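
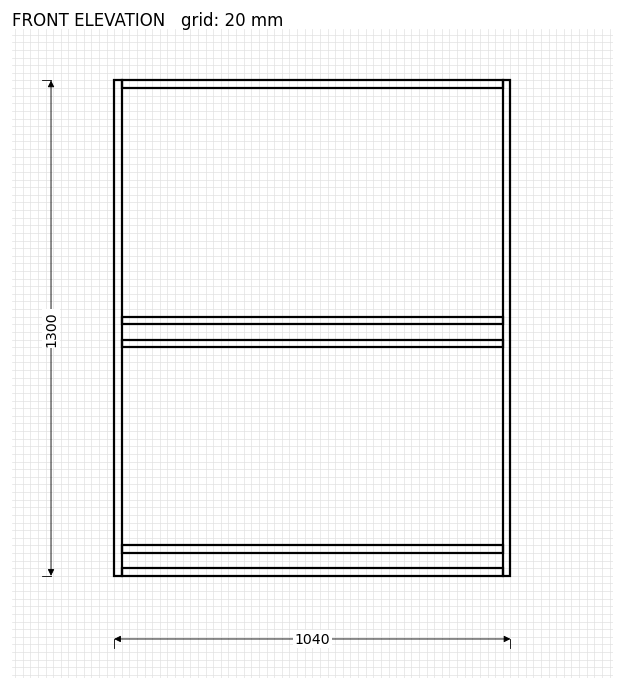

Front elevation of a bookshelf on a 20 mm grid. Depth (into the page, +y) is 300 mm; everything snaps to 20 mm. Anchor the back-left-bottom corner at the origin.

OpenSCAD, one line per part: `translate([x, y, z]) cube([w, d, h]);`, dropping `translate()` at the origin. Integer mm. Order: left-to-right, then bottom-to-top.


cube([20, 300, 1300]);
translate([20, 0, 0]) cube([1000, 300, 20]);
translate([20, 0, 60]) cube([1000, 300, 20]);
translate([20, 0, 600]) cube([1000, 300, 20]);
translate([20, 0, 660]) cube([1000, 300, 20]);
translate([20, 0, 1280]) cube([1000, 300, 20]);
translate([1020, 0, 0]) cube([20, 300, 1300]);


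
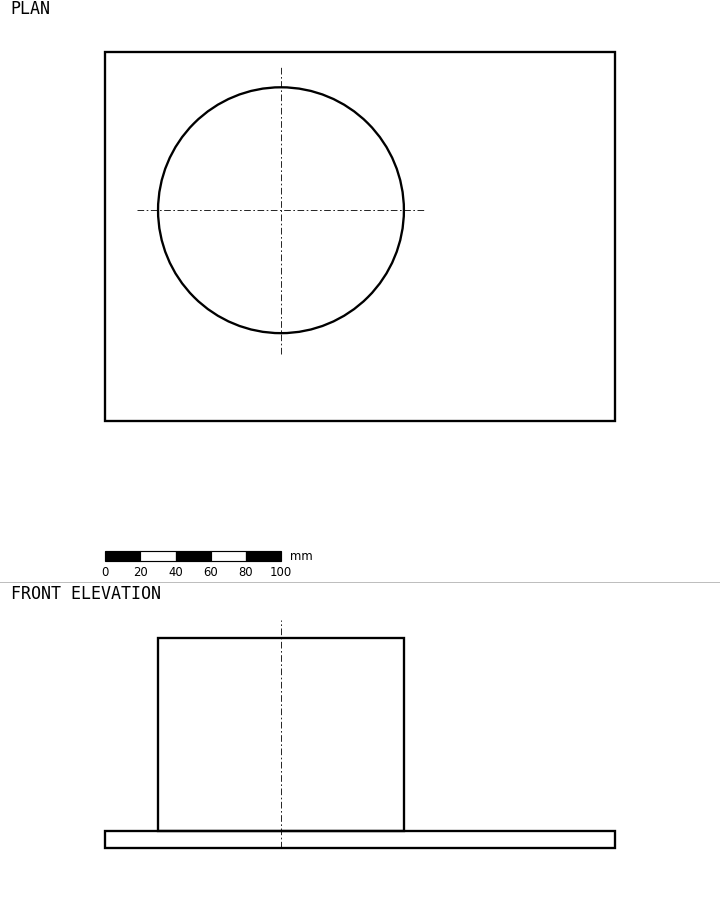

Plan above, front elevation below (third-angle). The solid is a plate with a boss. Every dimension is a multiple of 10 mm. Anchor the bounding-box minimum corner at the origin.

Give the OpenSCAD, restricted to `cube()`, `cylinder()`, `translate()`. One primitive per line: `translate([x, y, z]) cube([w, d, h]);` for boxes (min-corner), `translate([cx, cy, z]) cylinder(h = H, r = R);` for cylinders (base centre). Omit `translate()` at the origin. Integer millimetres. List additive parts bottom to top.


cube([290, 210, 10]);
translate([100, 120, 10]) cylinder(h = 110, r = 70);


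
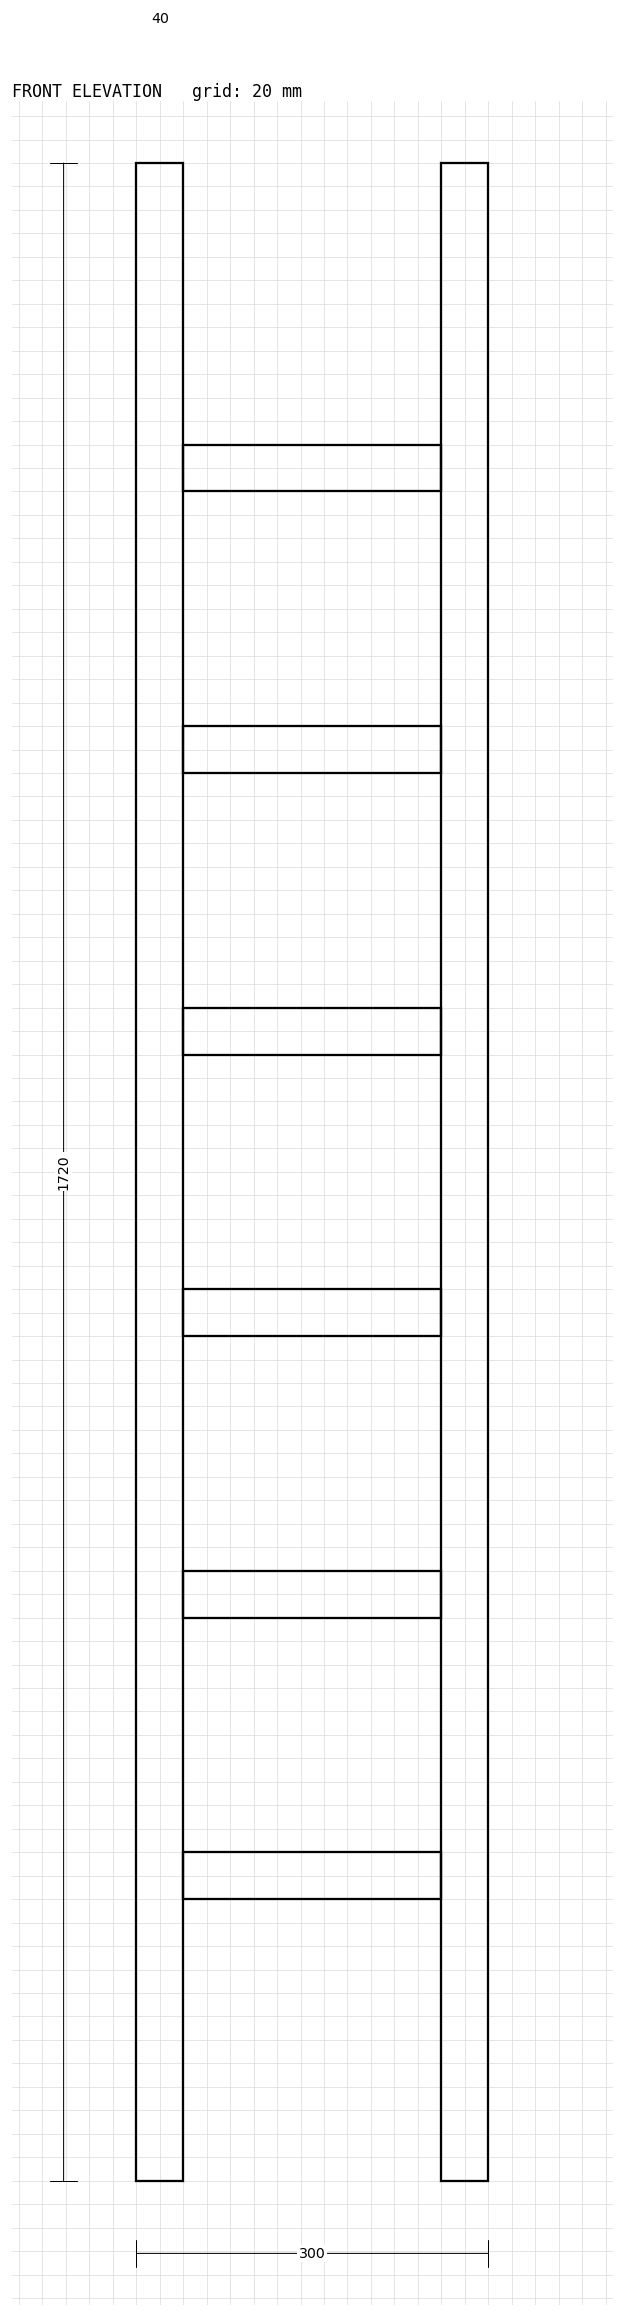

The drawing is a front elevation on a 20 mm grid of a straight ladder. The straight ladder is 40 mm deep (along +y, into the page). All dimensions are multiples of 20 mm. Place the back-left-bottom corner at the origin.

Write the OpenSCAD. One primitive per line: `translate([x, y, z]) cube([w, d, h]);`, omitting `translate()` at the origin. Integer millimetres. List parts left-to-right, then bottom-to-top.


cube([40, 40, 1720]);
translate([40, 0, 240]) cube([220, 40, 40]);
translate([40, 0, 480]) cube([220, 40, 40]);
translate([40, 0, 720]) cube([220, 40, 40]);
translate([40, 0, 960]) cube([220, 40, 40]);
translate([40, 0, 1200]) cube([220, 40, 40]);
translate([40, 0, 1440]) cube([220, 40, 40]);
translate([260, 0, 0]) cube([40, 40, 1720]);


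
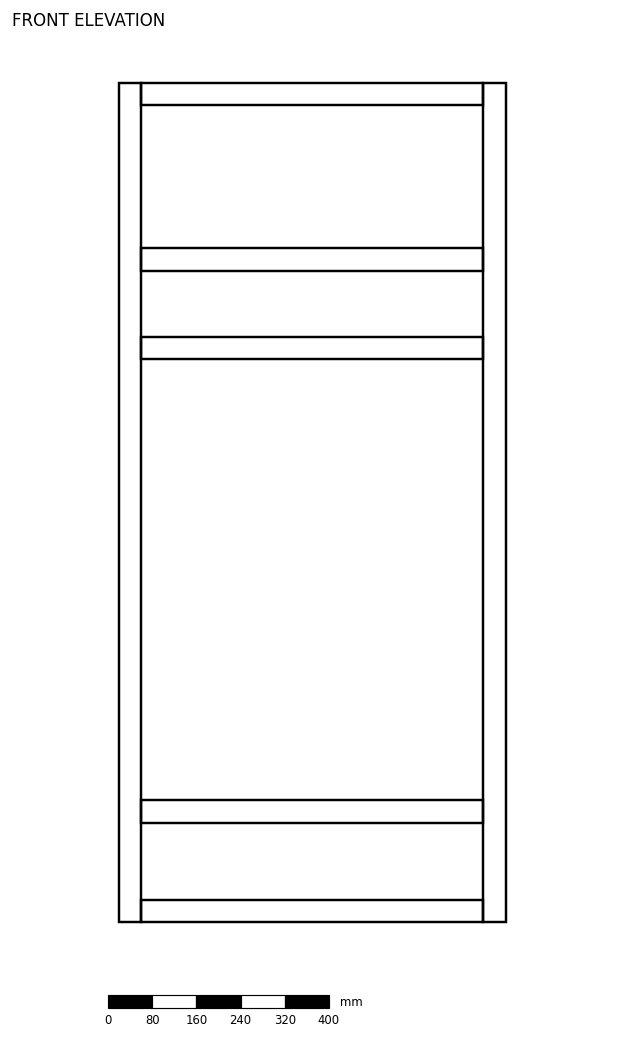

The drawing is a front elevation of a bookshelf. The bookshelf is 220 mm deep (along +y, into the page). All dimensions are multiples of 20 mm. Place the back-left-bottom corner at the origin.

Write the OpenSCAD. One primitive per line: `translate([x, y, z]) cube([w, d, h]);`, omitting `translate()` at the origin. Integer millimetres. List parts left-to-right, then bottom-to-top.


cube([40, 220, 1520]);
translate([40, 0, 0]) cube([620, 220, 40]);
translate([40, 0, 180]) cube([620, 220, 40]);
translate([40, 0, 1020]) cube([620, 220, 40]);
translate([40, 0, 1180]) cube([620, 220, 40]);
translate([40, 0, 1480]) cube([620, 220, 40]);
translate([660, 0, 0]) cube([40, 220, 1520]);


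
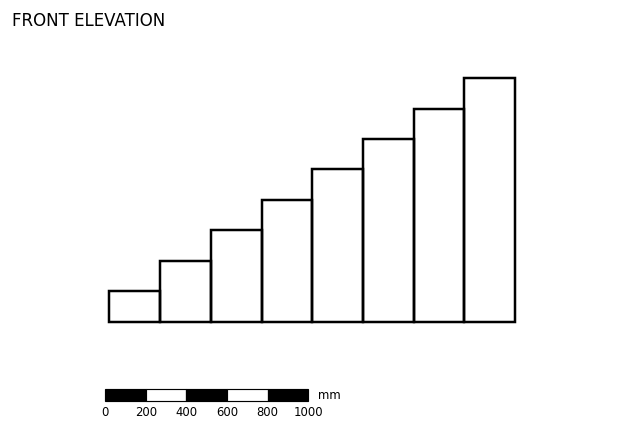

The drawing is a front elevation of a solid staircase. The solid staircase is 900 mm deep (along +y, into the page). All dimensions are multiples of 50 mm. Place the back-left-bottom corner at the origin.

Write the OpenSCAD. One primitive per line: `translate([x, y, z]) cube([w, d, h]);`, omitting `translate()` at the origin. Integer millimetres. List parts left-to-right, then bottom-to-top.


cube([250, 900, 150]);
translate([250, 0, 0]) cube([250, 900, 300]);
translate([500, 0, 0]) cube([250, 900, 450]);
translate([750, 0, 0]) cube([250, 900, 600]);
translate([1000, 0, 0]) cube([250, 900, 750]);
translate([1250, 0, 0]) cube([250, 900, 900]);
translate([1500, 0, 0]) cube([250, 900, 1050]);
translate([1750, 0, 0]) cube([250, 900, 1200]);


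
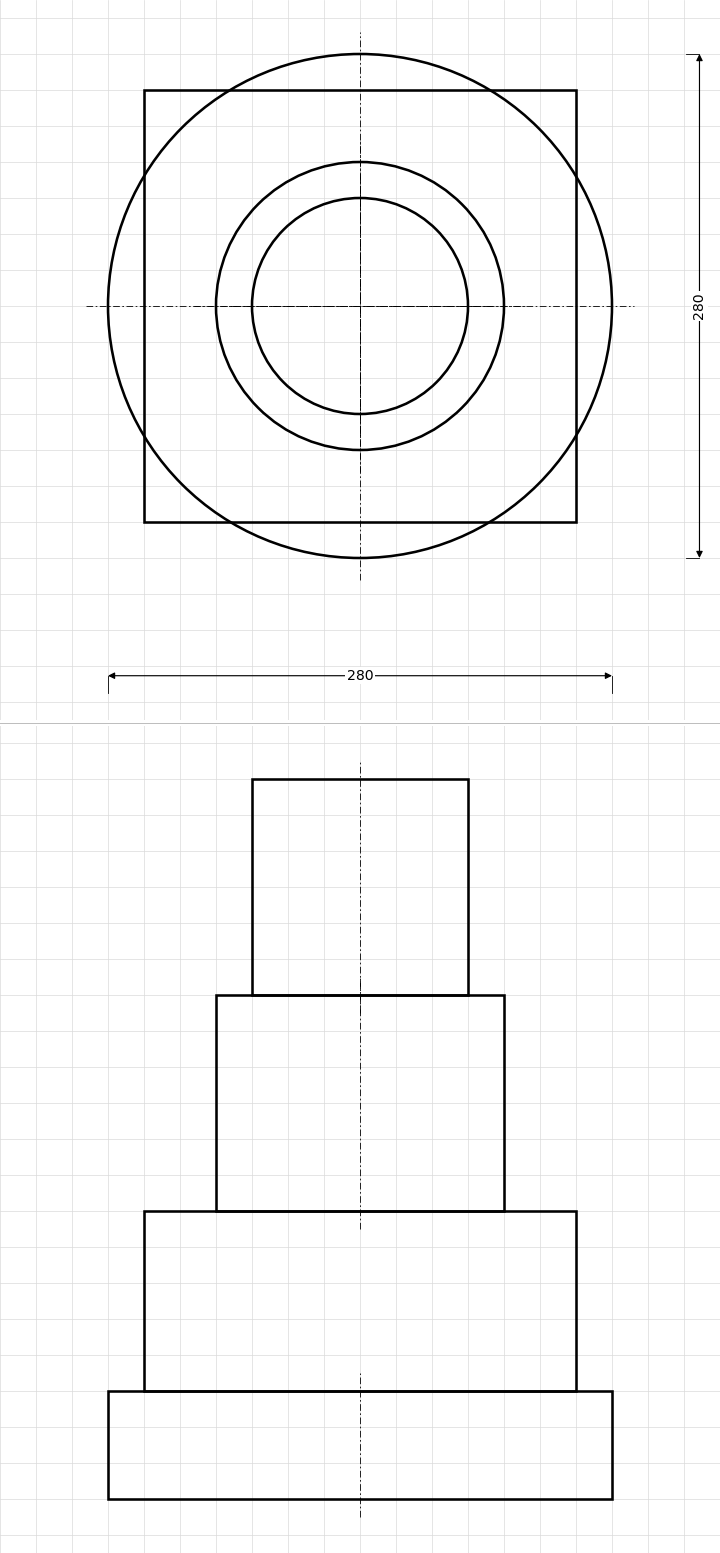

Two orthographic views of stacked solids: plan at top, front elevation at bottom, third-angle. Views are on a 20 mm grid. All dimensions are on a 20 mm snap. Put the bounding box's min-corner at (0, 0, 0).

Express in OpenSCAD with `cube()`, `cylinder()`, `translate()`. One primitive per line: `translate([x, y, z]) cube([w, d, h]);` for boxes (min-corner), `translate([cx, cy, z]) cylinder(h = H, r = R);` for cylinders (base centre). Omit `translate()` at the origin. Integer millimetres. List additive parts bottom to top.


translate([140, 140, 0]) cylinder(h = 60, r = 140);
translate([20, 20, 60]) cube([240, 240, 100]);
translate([140, 140, 160]) cylinder(h = 120, r = 80);
translate([140, 140, 280]) cylinder(h = 120, r = 60);


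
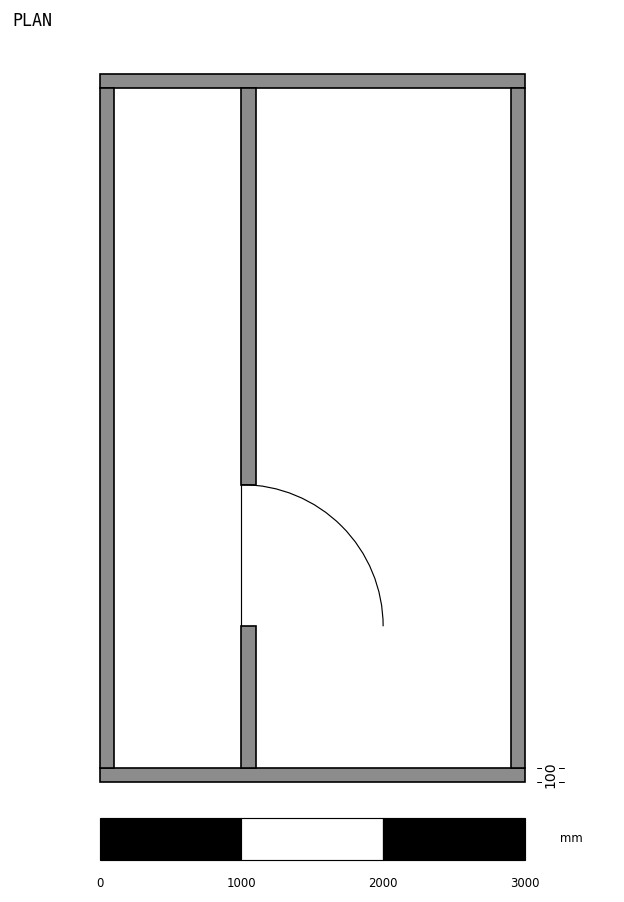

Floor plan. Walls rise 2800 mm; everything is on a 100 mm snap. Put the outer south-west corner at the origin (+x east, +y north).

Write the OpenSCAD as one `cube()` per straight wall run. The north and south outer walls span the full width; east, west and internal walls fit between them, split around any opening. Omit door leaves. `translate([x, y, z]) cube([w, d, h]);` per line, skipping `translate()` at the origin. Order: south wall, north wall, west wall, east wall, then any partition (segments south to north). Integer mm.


cube([3000, 100, 2800]);
translate([0, 4900, 0]) cube([3000, 100, 2800]);
translate([0, 100, 0]) cube([100, 4800, 2800]);
translate([2900, 100, 0]) cube([100, 4800, 2800]);
translate([1000, 100, 0]) cube([100, 1000, 2800]);
translate([1000, 2100, 0]) cube([100, 2800, 2800]);


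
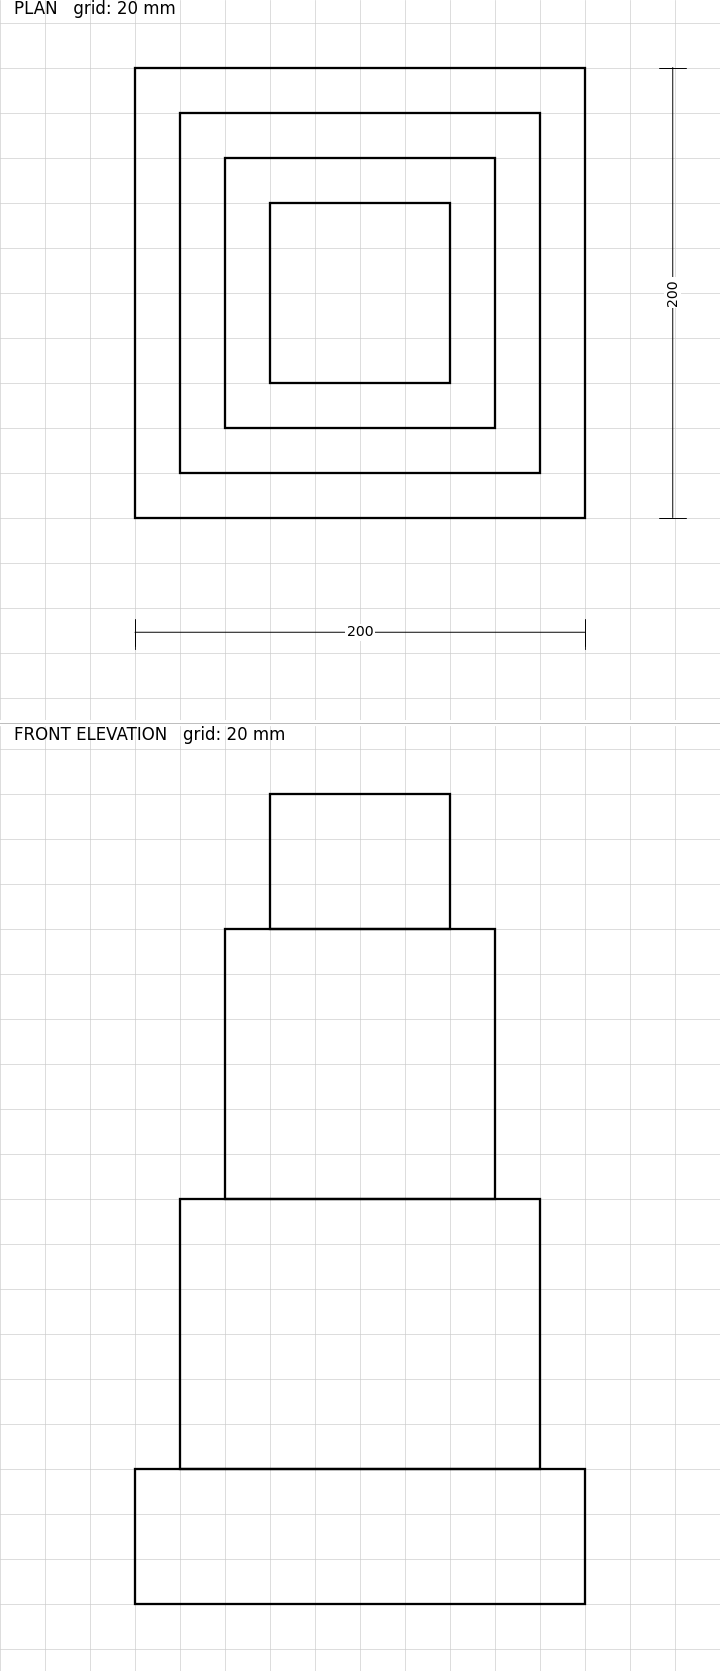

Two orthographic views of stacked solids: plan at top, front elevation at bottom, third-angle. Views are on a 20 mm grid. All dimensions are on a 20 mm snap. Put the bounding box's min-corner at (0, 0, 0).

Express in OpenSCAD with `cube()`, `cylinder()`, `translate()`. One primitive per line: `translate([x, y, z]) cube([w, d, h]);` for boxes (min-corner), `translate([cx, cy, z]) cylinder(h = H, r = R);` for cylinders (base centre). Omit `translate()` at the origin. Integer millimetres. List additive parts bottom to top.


cube([200, 200, 60]);
translate([20, 20, 60]) cube([160, 160, 120]);
translate([40, 40, 180]) cube([120, 120, 120]);
translate([60, 60, 300]) cube([80, 80, 60]);


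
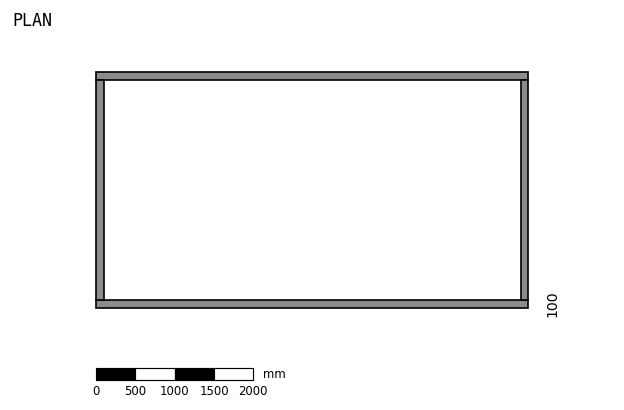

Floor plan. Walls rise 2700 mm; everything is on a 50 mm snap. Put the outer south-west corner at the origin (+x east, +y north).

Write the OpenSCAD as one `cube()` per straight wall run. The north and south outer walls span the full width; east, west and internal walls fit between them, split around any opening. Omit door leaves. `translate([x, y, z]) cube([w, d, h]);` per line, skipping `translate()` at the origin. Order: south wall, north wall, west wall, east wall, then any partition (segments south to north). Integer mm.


cube([5500, 100, 2700]);
translate([0, 2900, 0]) cube([5500, 100, 2700]);
translate([0, 100, 0]) cube([100, 2800, 2700]);
translate([5400, 100, 0]) cube([100, 2800, 2700]);


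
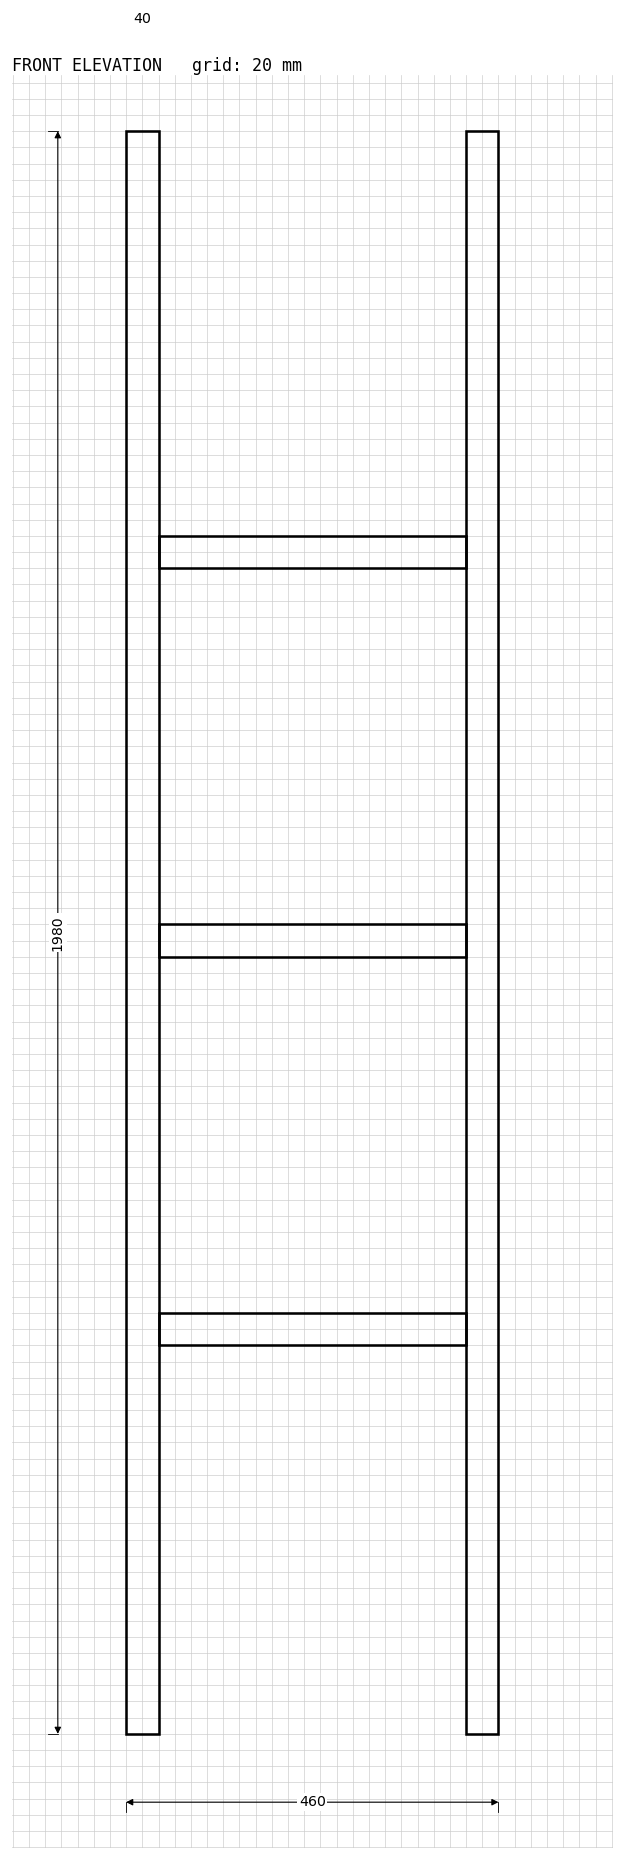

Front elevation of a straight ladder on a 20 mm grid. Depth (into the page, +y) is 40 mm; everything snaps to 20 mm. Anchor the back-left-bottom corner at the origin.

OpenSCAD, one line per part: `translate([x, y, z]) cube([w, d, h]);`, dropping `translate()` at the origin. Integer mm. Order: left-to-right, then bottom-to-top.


cube([40, 40, 1980]);
translate([40, 0, 480]) cube([380, 40, 40]);
translate([40, 0, 960]) cube([380, 40, 40]);
translate([40, 0, 1440]) cube([380, 40, 40]);
translate([420, 0, 0]) cube([40, 40, 1980]);


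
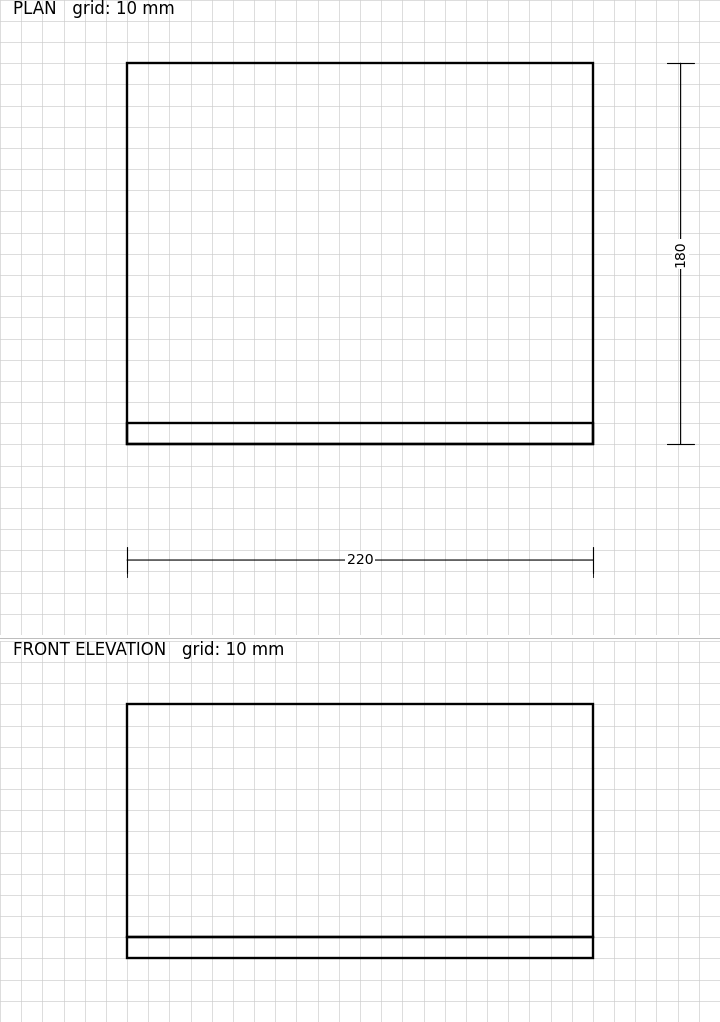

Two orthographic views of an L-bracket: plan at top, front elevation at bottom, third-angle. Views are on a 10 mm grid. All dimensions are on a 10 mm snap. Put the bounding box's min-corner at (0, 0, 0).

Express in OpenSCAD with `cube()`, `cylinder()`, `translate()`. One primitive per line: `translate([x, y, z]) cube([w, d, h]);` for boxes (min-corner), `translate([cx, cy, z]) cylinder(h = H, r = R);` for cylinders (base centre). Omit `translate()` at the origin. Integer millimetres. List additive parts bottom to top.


cube([220, 180, 10]);
translate([0, 0, 10]) cube([220, 10, 110]);


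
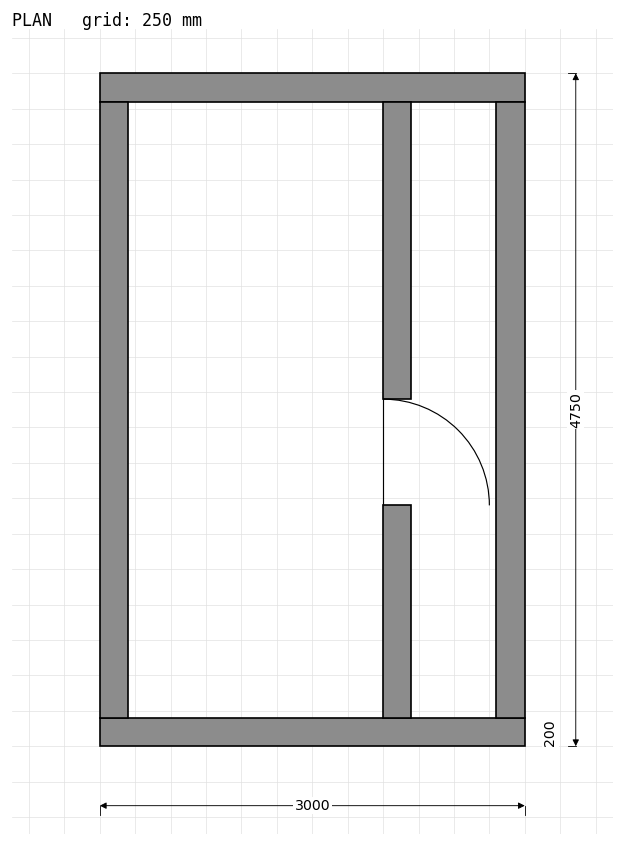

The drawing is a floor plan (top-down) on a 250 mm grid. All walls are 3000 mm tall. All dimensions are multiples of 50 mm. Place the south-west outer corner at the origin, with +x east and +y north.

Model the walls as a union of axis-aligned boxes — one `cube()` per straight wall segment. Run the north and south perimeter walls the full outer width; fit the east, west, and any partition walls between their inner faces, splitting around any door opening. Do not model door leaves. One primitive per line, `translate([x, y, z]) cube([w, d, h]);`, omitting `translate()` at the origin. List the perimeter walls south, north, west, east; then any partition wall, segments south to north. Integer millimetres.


cube([3000, 200, 3000]);
translate([0, 4550, 0]) cube([3000, 200, 3000]);
translate([0, 200, 0]) cube([200, 4350, 3000]);
translate([2800, 200, 0]) cube([200, 4350, 3000]);
translate([2000, 200, 0]) cube([200, 1500, 3000]);
translate([2000, 2450, 0]) cube([200, 2100, 3000]);


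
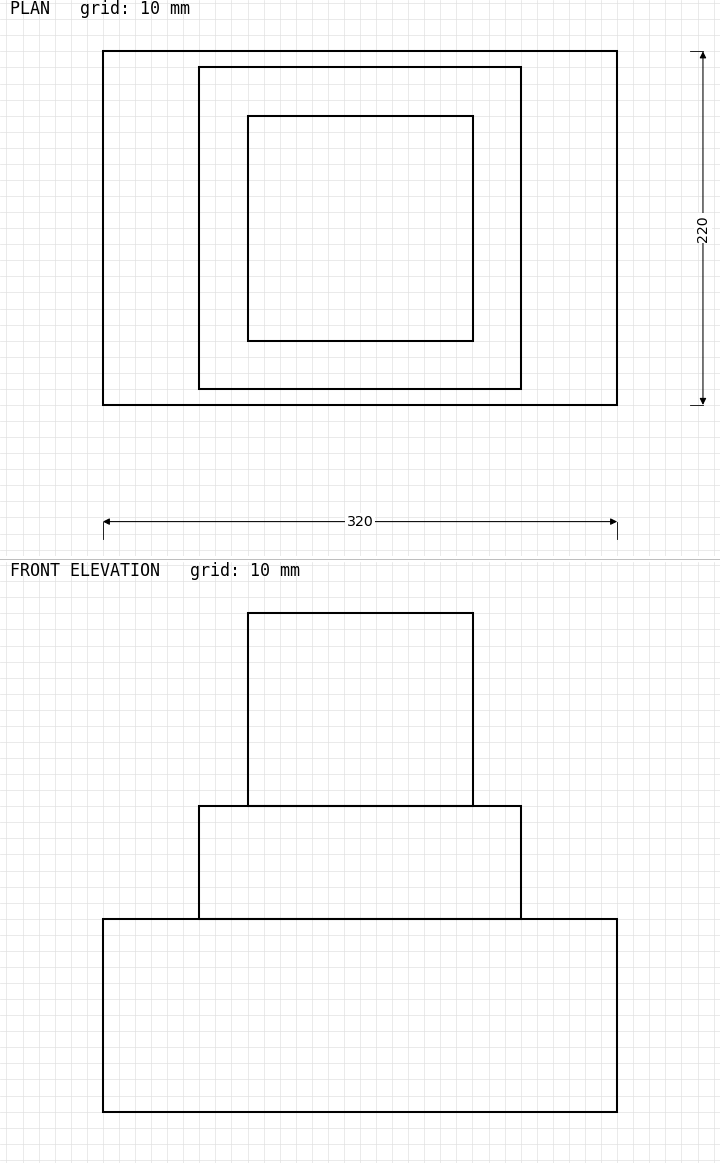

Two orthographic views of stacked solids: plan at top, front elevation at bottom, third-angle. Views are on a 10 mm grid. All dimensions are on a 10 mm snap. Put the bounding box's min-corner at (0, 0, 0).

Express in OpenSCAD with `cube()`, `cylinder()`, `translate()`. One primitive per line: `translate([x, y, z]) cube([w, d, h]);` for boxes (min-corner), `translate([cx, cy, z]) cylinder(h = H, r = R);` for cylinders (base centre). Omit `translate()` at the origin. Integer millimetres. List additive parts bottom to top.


cube([320, 220, 120]);
translate([60, 10, 120]) cube([200, 200, 70]);
translate([90, 40, 190]) cube([140, 140, 120]);


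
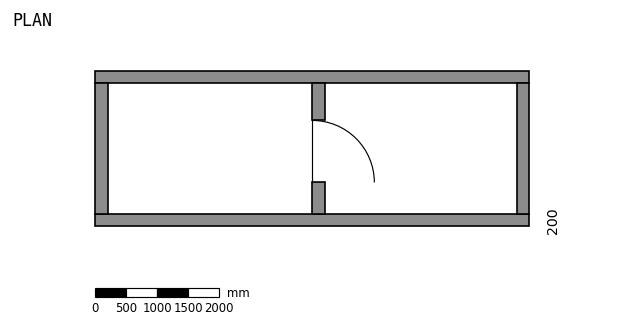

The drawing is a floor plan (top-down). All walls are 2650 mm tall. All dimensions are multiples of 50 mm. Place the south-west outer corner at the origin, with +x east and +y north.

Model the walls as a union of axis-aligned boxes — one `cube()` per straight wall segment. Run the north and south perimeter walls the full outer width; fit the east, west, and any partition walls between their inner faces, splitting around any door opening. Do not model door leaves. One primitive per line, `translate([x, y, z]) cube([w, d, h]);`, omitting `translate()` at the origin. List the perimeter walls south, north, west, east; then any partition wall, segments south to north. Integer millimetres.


cube([7000, 200, 2650]);
translate([0, 2300, 0]) cube([7000, 200, 2650]);
translate([0, 200, 0]) cube([200, 2100, 2650]);
translate([6800, 200, 0]) cube([200, 2100, 2650]);
translate([3500, 200, 0]) cube([200, 500, 2650]);
translate([3500, 1700, 0]) cube([200, 600, 2650]);


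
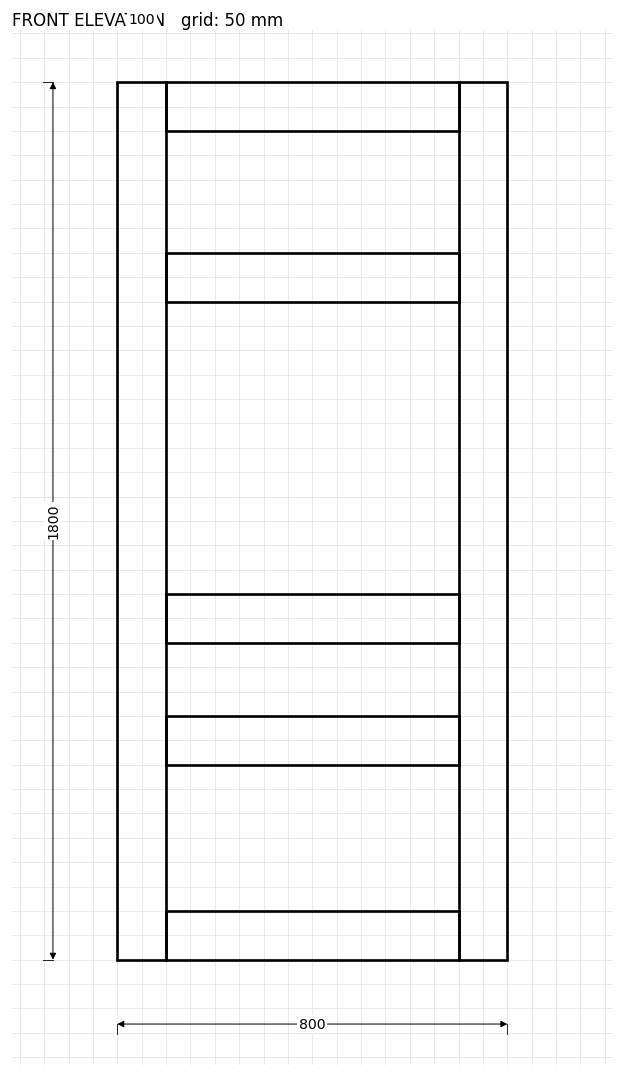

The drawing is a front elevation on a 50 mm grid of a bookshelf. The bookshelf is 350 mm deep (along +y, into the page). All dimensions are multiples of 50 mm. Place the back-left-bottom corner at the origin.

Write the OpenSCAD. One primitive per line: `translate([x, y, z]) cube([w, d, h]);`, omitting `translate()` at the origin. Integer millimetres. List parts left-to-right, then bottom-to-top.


cube([100, 350, 1800]);
translate([100, 0, 0]) cube([600, 350, 100]);
translate([100, 0, 400]) cube([600, 350, 100]);
translate([100, 0, 650]) cube([600, 350, 100]);
translate([100, 0, 1350]) cube([600, 350, 100]);
translate([100, 0, 1700]) cube([600, 350, 100]);
translate([700, 0, 0]) cube([100, 350, 1800]);


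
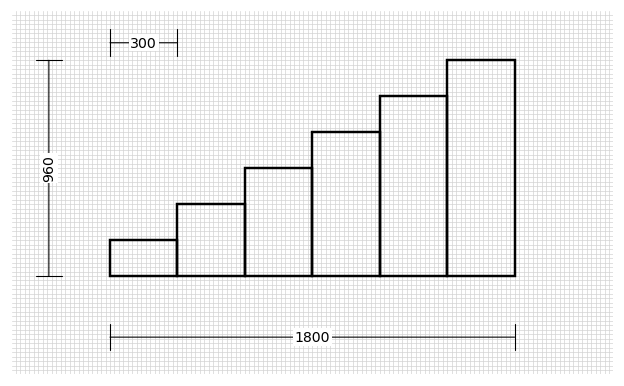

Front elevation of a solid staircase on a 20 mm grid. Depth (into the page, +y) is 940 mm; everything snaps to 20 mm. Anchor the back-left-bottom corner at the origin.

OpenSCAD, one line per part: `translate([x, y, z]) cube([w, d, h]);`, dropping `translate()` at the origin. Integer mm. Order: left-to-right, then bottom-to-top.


cube([300, 940, 160]);
translate([300, 0, 0]) cube([300, 940, 320]);
translate([600, 0, 0]) cube([300, 940, 480]);
translate([900, 0, 0]) cube([300, 940, 640]);
translate([1200, 0, 0]) cube([300, 940, 800]);
translate([1500, 0, 0]) cube([300, 940, 960]);


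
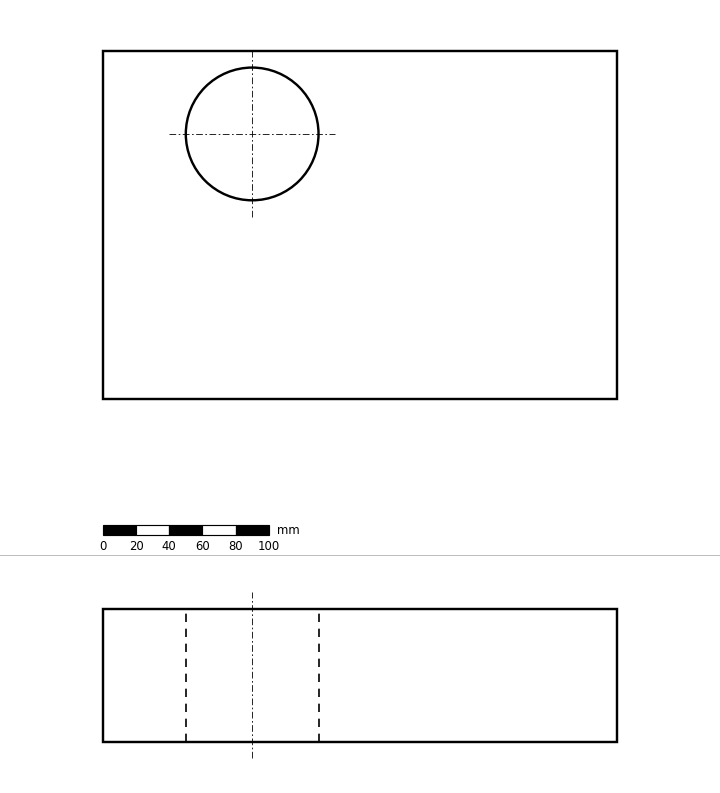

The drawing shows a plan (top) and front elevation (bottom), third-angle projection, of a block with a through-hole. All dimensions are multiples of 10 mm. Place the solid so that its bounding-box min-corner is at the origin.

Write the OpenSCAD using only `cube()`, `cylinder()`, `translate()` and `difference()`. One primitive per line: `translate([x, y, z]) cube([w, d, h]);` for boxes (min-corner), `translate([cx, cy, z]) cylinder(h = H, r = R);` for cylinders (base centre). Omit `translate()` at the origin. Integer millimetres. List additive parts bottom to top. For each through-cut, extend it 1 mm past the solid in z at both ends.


difference() {
  cube([310, 210, 80]);
  translate([90, 160, -1]) cylinder(h = 82, r = 40);
}


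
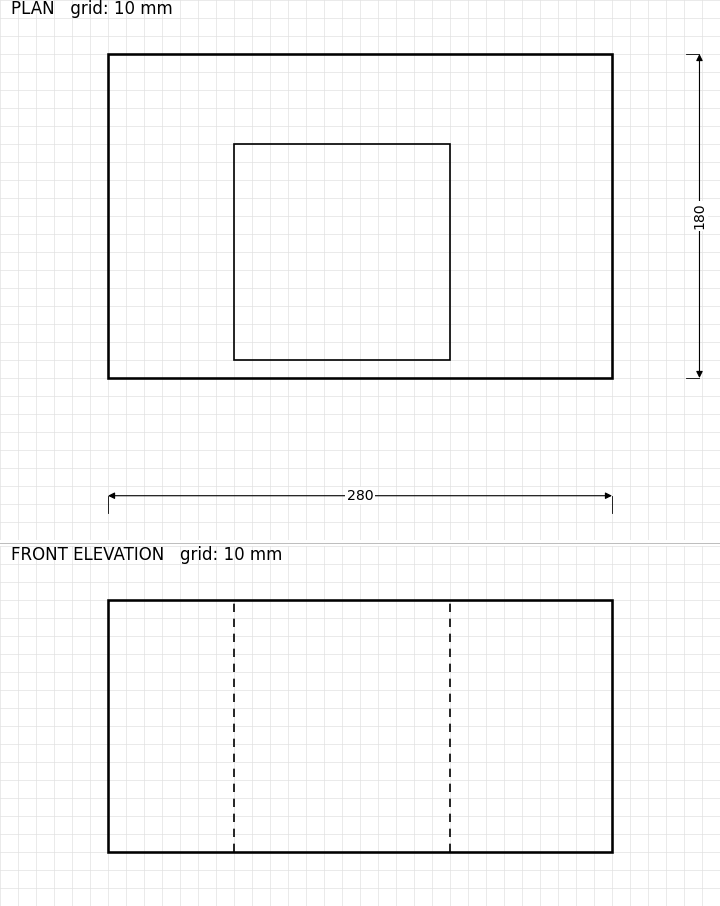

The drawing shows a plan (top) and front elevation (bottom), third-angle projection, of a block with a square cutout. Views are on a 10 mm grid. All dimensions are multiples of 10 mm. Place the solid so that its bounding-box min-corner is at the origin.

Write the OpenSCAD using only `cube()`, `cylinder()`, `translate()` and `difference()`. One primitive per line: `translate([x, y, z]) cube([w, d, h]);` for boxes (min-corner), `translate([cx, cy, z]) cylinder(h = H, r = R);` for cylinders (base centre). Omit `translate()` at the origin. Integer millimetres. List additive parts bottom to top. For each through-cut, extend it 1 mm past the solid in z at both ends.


difference() {
  cube([280, 180, 140]);
  translate([70, 10, -1]) cube([120, 120, 142]);
}


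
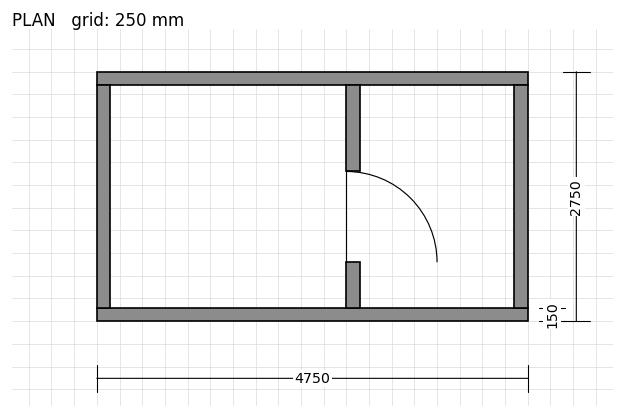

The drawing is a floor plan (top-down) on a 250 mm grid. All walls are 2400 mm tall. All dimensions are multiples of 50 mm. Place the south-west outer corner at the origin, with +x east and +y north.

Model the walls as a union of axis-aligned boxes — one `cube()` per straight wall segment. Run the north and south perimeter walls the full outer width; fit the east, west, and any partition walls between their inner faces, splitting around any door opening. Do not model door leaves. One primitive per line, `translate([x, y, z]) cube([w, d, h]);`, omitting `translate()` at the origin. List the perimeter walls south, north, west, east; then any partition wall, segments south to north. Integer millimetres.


cube([4750, 150, 2400]);
translate([0, 2600, 0]) cube([4750, 150, 2400]);
translate([0, 150, 0]) cube([150, 2450, 2400]);
translate([4600, 150, 0]) cube([150, 2450, 2400]);
translate([2750, 150, 0]) cube([150, 500, 2400]);
translate([2750, 1650, 0]) cube([150, 950, 2400]);


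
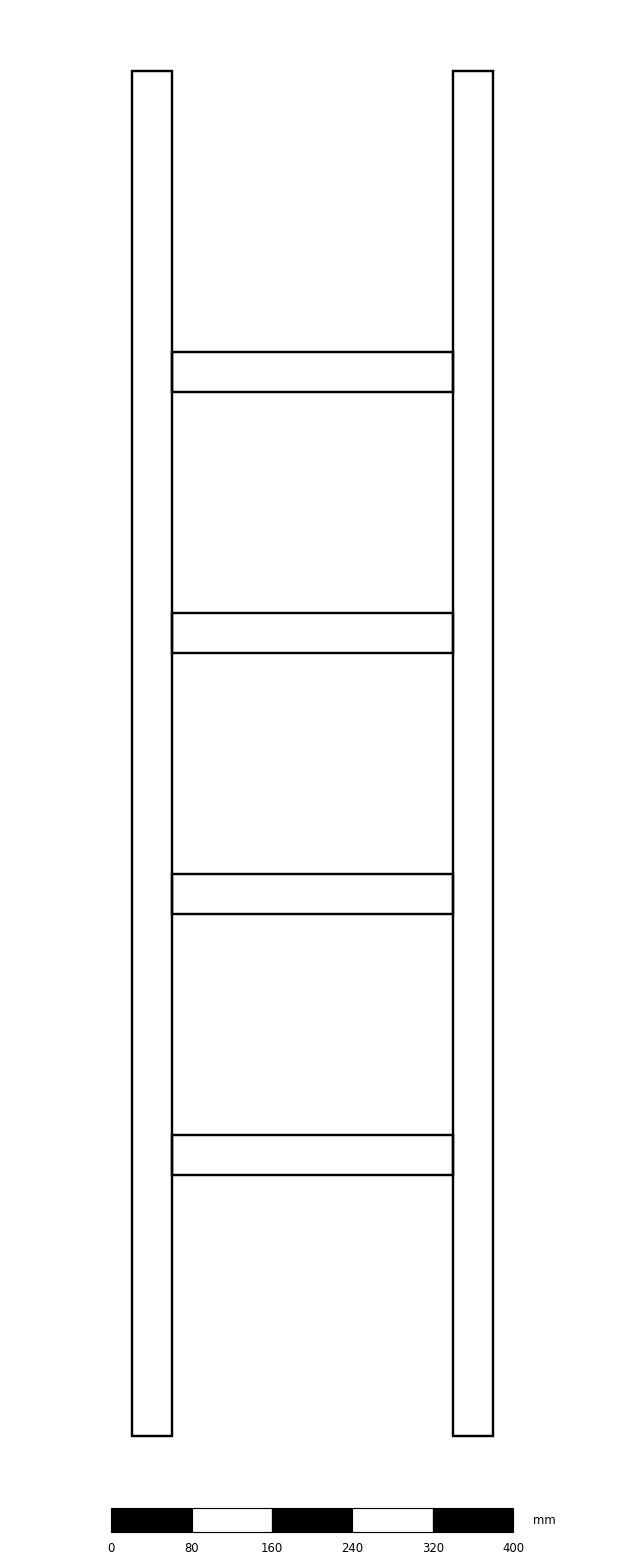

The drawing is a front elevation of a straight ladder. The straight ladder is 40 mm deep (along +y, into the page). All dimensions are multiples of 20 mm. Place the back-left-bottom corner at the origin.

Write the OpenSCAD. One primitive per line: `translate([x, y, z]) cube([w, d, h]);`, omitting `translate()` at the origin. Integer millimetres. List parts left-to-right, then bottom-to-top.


cube([40, 40, 1360]);
translate([40, 0, 260]) cube([280, 40, 40]);
translate([40, 0, 520]) cube([280, 40, 40]);
translate([40, 0, 780]) cube([280, 40, 40]);
translate([40, 0, 1040]) cube([280, 40, 40]);
translate([320, 0, 0]) cube([40, 40, 1360]);


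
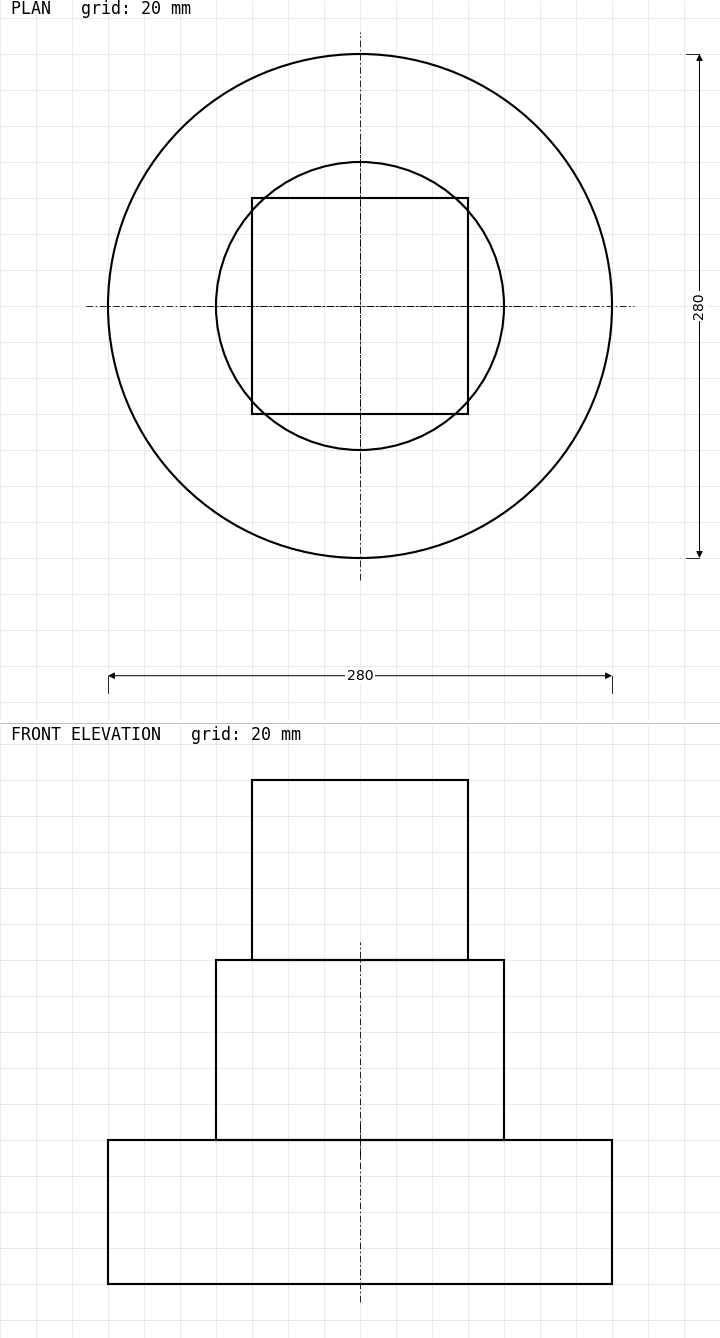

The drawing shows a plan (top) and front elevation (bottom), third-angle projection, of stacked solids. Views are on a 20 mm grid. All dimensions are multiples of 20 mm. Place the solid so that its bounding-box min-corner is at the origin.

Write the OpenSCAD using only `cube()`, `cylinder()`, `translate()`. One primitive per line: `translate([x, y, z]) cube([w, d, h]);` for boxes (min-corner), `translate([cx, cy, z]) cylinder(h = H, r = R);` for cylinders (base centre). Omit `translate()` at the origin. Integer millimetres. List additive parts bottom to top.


translate([140, 140, 0]) cylinder(h = 80, r = 140);
translate([140, 140, 80]) cylinder(h = 100, r = 80);
translate([80, 80, 180]) cube([120, 120, 100]);


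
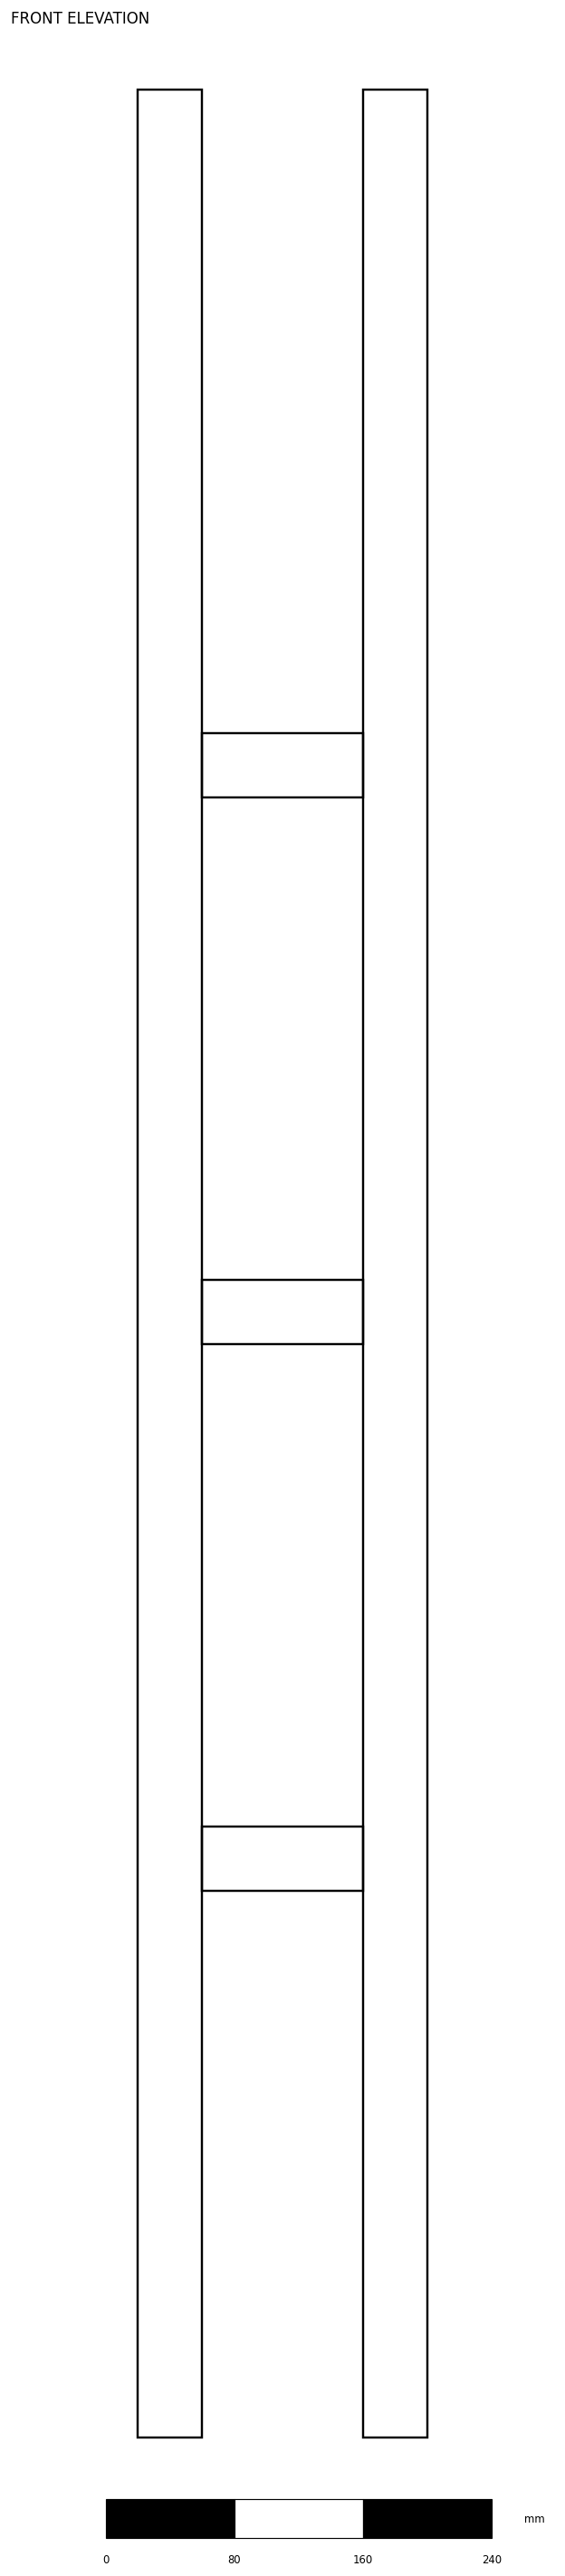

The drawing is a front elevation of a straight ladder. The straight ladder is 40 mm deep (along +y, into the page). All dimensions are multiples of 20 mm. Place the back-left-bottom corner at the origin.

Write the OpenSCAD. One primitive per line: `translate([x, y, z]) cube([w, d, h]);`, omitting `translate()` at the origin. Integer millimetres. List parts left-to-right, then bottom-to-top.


cube([40, 40, 1460]);
translate([40, 0, 340]) cube([100, 40, 40]);
translate([40, 0, 680]) cube([100, 40, 40]);
translate([40, 0, 1020]) cube([100, 40, 40]);
translate([140, 0, 0]) cube([40, 40, 1460]);


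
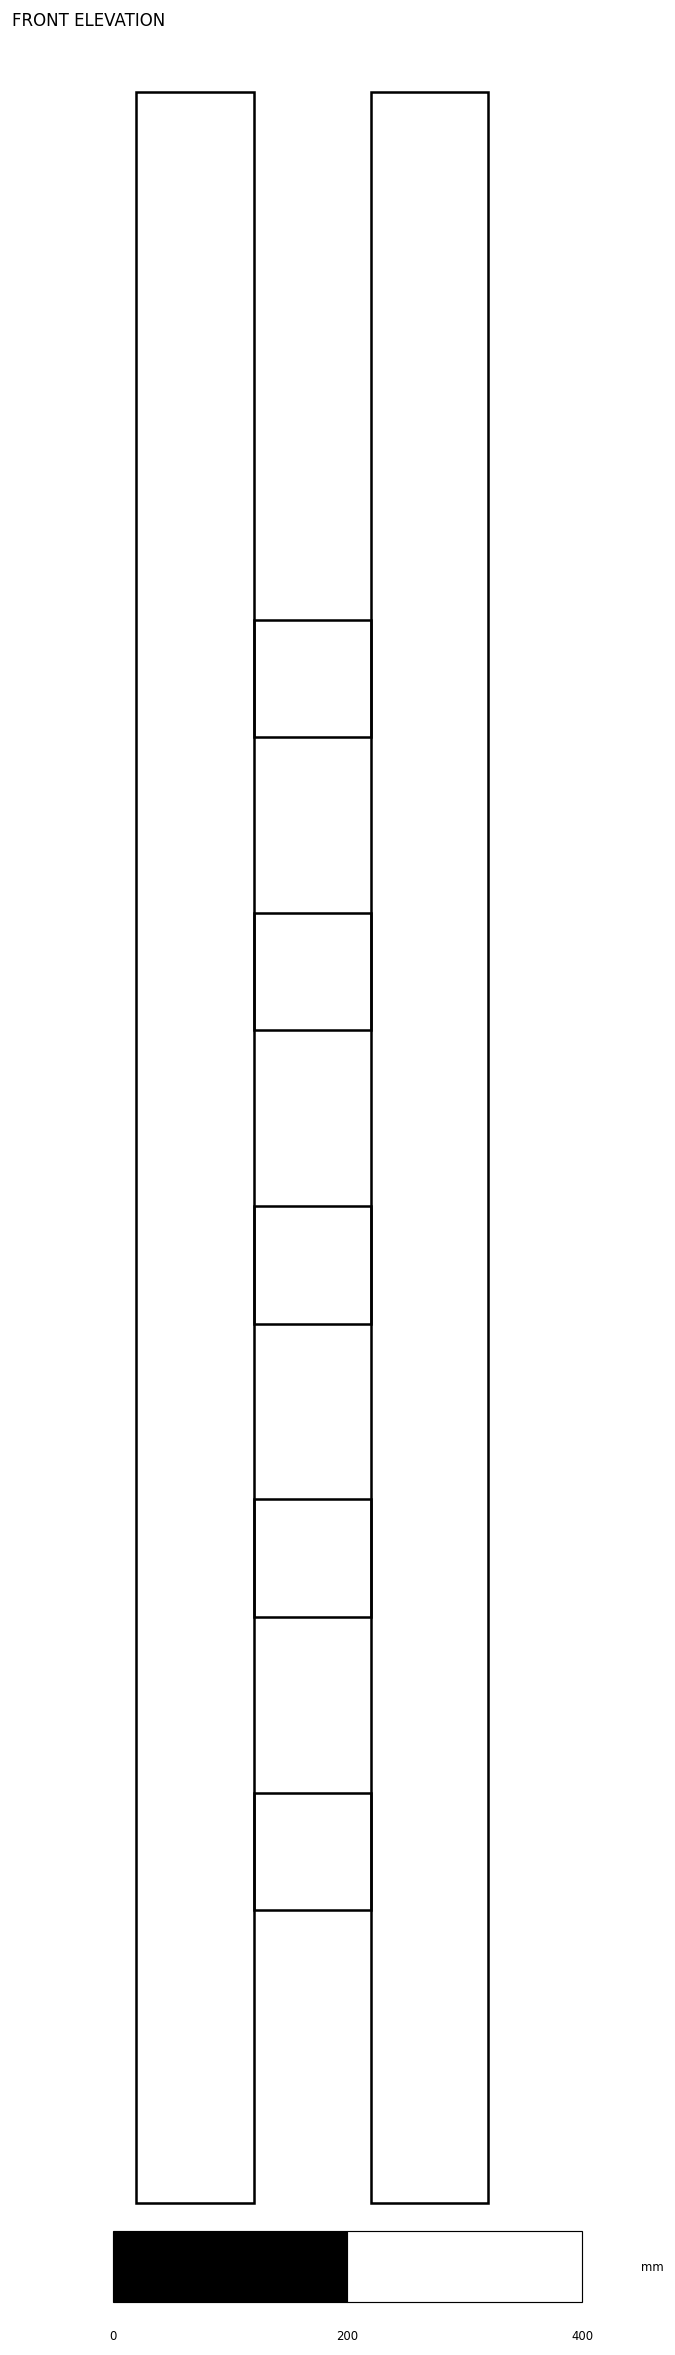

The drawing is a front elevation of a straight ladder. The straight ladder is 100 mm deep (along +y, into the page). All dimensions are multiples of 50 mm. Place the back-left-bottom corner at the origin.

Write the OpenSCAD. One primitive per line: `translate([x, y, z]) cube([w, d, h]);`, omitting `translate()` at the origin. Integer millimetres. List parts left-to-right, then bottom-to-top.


cube([100, 100, 1800]);
translate([100, 0, 250]) cube([100, 100, 100]);
translate([100, 0, 500]) cube([100, 100, 100]);
translate([100, 0, 750]) cube([100, 100, 100]);
translate([100, 0, 1000]) cube([100, 100, 100]);
translate([100, 0, 1250]) cube([100, 100, 100]);
translate([200, 0, 0]) cube([100, 100, 1800]);


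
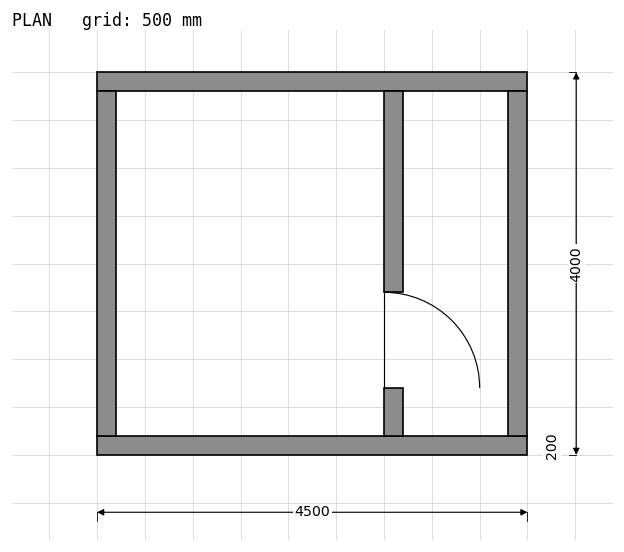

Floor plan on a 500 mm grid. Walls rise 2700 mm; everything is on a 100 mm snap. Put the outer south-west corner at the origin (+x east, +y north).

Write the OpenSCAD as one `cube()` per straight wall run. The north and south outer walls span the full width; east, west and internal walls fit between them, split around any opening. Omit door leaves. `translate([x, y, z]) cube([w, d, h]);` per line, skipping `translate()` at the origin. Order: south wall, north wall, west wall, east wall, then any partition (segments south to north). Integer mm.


cube([4500, 200, 2700]);
translate([0, 3800, 0]) cube([4500, 200, 2700]);
translate([0, 200, 0]) cube([200, 3600, 2700]);
translate([4300, 200, 0]) cube([200, 3600, 2700]);
translate([3000, 200, 0]) cube([200, 500, 2700]);
translate([3000, 1700, 0]) cube([200, 2100, 2700]);


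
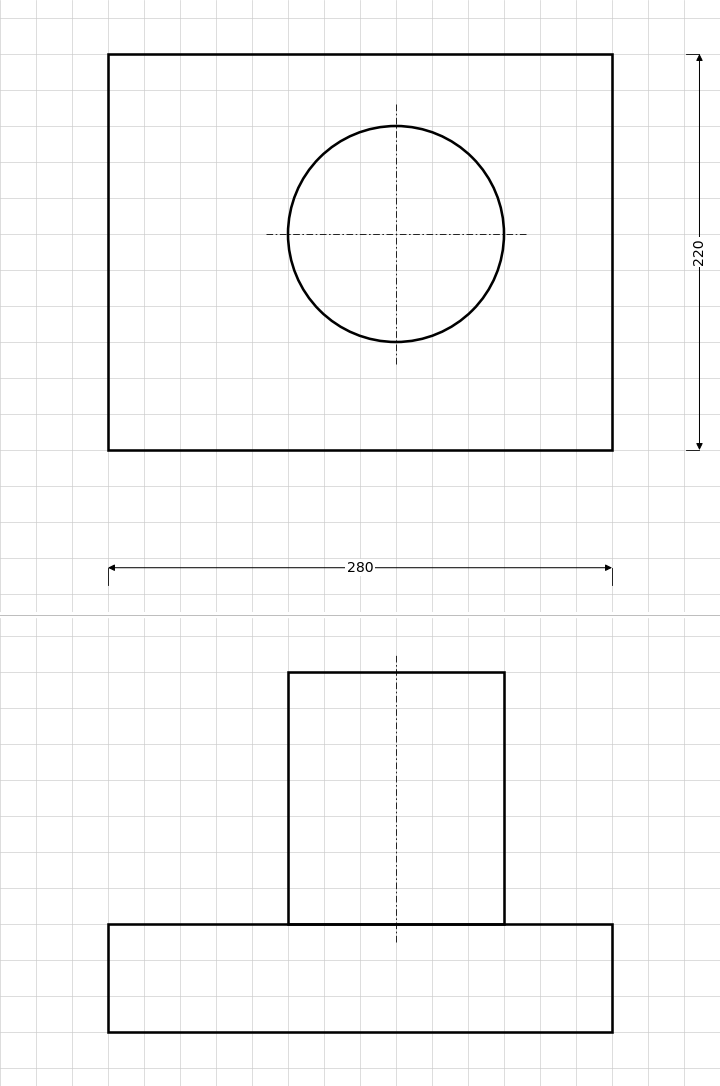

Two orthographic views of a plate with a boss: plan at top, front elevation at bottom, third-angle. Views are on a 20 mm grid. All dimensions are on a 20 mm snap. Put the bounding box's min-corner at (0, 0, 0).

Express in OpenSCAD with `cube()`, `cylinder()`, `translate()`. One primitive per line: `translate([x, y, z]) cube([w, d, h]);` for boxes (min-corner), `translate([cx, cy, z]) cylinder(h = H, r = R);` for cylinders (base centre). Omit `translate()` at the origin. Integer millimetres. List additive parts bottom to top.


cube([280, 220, 60]);
translate([160, 120, 60]) cylinder(h = 140, r = 60);


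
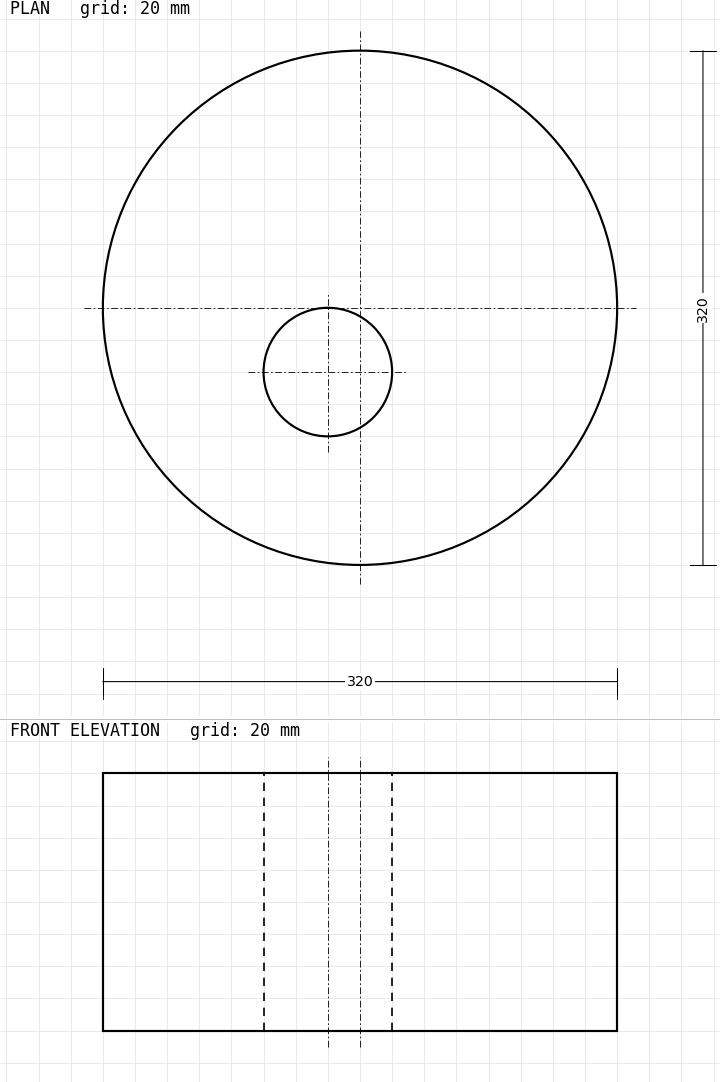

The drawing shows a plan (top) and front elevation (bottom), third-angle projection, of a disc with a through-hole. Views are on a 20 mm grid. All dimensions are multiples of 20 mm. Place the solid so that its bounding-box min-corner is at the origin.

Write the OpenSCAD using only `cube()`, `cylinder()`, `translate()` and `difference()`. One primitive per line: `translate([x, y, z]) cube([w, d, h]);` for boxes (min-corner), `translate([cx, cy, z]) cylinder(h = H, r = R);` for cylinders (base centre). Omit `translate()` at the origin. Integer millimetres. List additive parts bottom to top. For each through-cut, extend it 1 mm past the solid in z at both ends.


difference() {
  translate([160, 160, 0]) cylinder(h = 160, r = 160);
  translate([140, 120, -1]) cylinder(h = 162, r = 40);
}


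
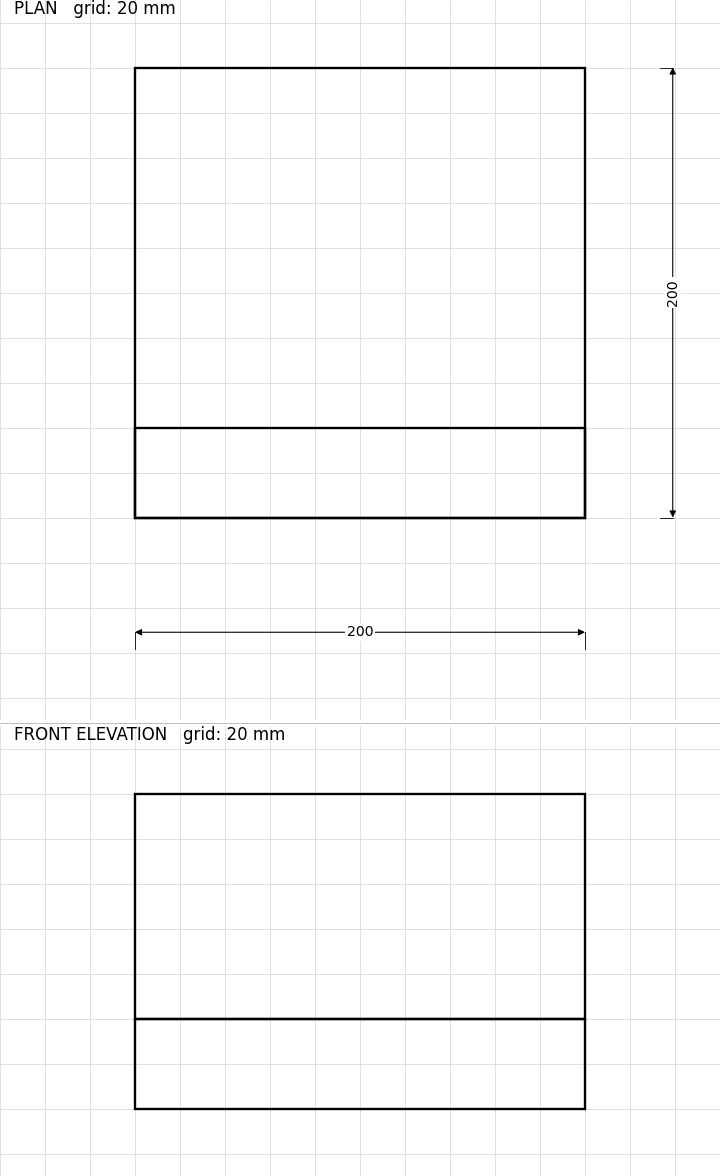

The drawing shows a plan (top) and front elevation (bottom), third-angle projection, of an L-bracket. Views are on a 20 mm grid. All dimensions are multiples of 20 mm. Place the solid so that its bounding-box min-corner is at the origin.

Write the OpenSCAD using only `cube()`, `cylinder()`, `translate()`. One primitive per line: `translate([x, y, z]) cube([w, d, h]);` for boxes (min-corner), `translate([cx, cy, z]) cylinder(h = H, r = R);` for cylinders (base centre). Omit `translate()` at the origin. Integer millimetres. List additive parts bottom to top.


cube([200, 200, 40]);
translate([0, 0, 40]) cube([200, 40, 100]);


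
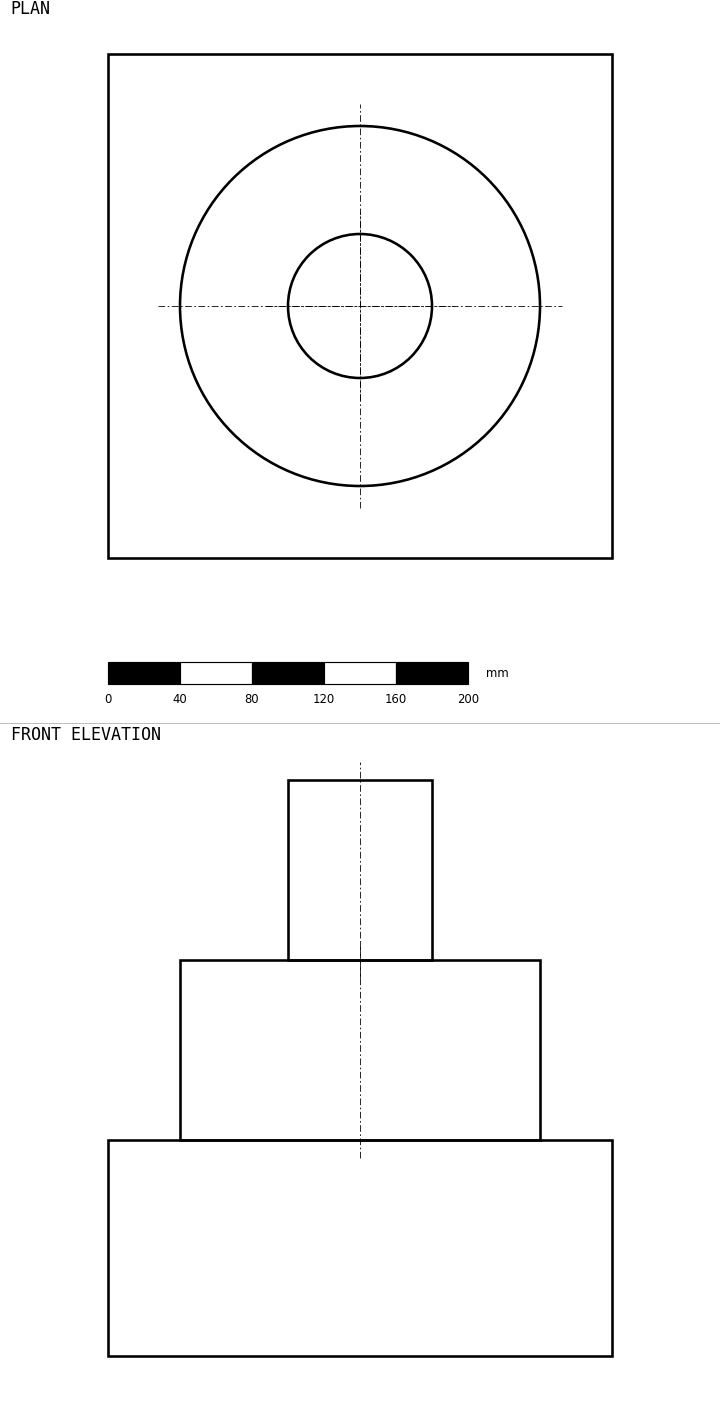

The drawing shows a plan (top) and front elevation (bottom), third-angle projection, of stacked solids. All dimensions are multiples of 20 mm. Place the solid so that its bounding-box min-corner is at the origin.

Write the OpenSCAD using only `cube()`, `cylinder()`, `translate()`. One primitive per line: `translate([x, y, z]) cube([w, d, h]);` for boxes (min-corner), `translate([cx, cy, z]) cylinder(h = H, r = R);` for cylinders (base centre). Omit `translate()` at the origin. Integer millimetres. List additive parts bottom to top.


cube([280, 280, 120]);
translate([140, 140, 120]) cylinder(h = 100, r = 100);
translate([140, 140, 220]) cylinder(h = 100, r = 40);


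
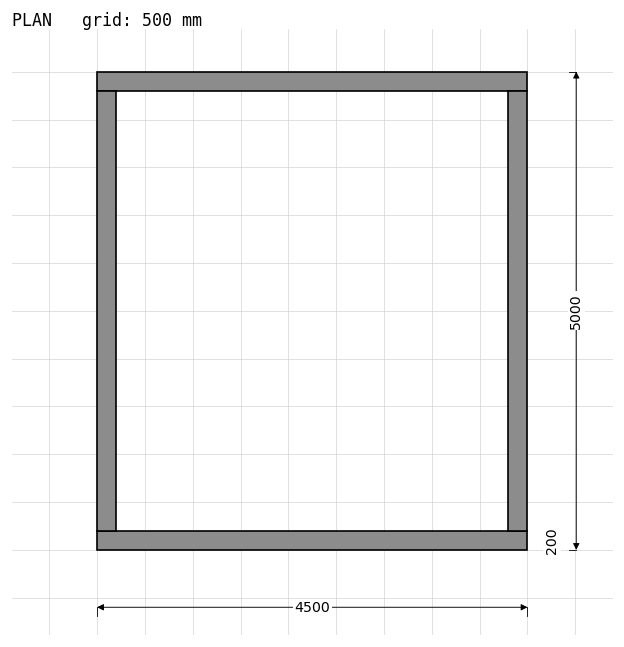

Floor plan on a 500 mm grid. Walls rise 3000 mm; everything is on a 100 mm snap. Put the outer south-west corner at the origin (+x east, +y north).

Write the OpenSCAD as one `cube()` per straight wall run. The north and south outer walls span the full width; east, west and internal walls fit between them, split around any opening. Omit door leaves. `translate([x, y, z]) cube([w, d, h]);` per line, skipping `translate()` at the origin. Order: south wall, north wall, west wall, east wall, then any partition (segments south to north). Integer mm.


cube([4500, 200, 3000]);
translate([0, 4800, 0]) cube([4500, 200, 3000]);
translate([0, 200, 0]) cube([200, 4600, 3000]);
translate([4300, 200, 0]) cube([200, 4600, 3000]);


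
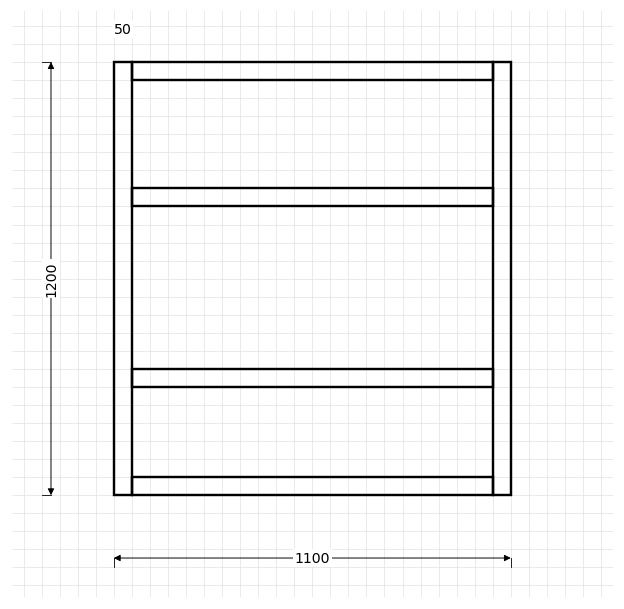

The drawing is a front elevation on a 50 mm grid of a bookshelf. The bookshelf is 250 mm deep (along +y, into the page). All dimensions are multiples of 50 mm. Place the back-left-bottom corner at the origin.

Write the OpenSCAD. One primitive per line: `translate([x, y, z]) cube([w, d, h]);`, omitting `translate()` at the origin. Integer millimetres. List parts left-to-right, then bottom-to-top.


cube([50, 250, 1200]);
translate([50, 0, 0]) cube([1000, 250, 50]);
translate([50, 0, 300]) cube([1000, 250, 50]);
translate([50, 0, 800]) cube([1000, 250, 50]);
translate([50, 0, 1150]) cube([1000, 250, 50]);
translate([1050, 0, 0]) cube([50, 250, 1200]);


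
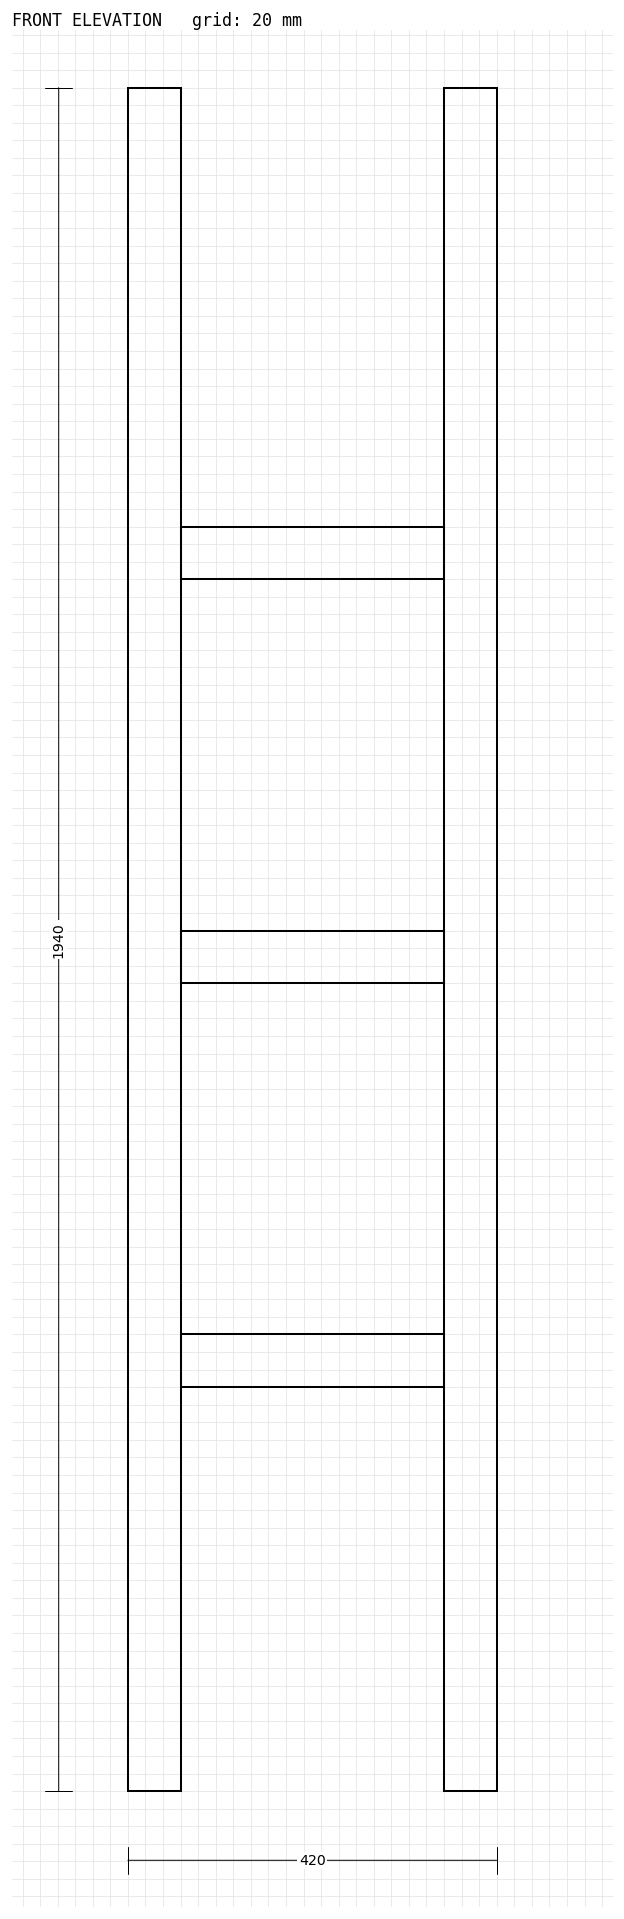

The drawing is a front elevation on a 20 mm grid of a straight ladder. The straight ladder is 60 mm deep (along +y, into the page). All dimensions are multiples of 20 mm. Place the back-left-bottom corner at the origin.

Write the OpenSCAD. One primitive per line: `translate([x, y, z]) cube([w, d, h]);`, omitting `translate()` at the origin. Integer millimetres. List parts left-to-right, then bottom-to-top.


cube([60, 60, 1940]);
translate([60, 0, 460]) cube([300, 60, 60]);
translate([60, 0, 920]) cube([300, 60, 60]);
translate([60, 0, 1380]) cube([300, 60, 60]);
translate([360, 0, 0]) cube([60, 60, 1940]);
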